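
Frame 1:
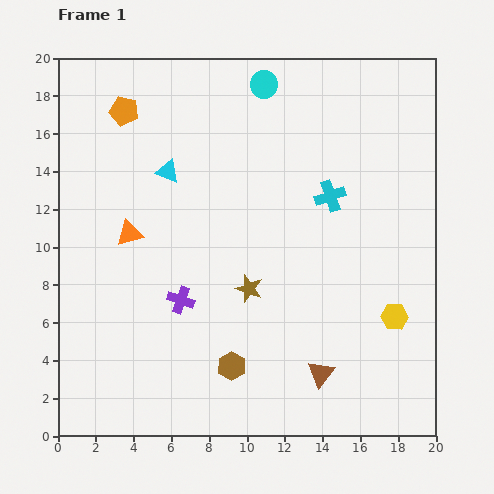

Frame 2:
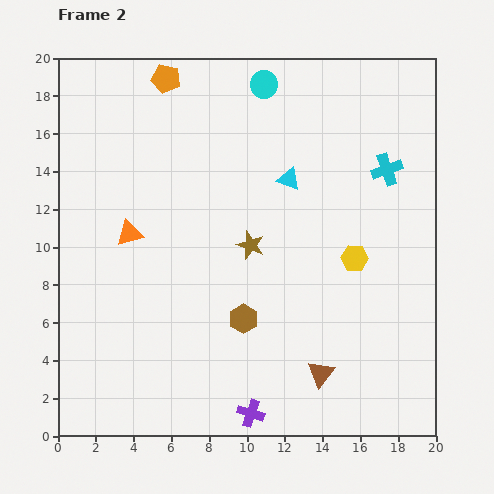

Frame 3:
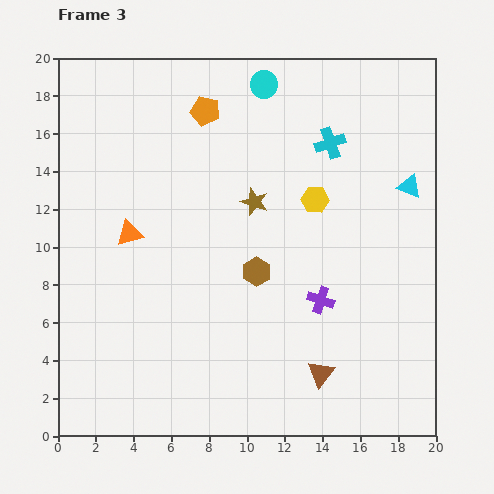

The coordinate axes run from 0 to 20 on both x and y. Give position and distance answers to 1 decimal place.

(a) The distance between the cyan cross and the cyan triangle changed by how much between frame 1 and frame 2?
-3.5

Distance in frame 1: 8.7. Distance in frame 2: 5.2.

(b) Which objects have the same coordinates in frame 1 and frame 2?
the orange triangle, the brown triangle, the cyan circle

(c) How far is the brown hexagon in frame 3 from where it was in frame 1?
5.2

The brown hexagon moved from (9.2, 3.7) to (10.5, 8.7), a distance of √(1.3² + 5.0²) ≈ 5.2.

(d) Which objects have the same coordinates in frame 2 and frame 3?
the orange triangle, the brown triangle, the cyan circle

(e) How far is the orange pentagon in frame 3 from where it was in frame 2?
2.7

The orange pentagon moved from (5.7, 18.9) to (7.8, 17.2), a distance of √(2.1² + 1.7²) ≈ 2.7.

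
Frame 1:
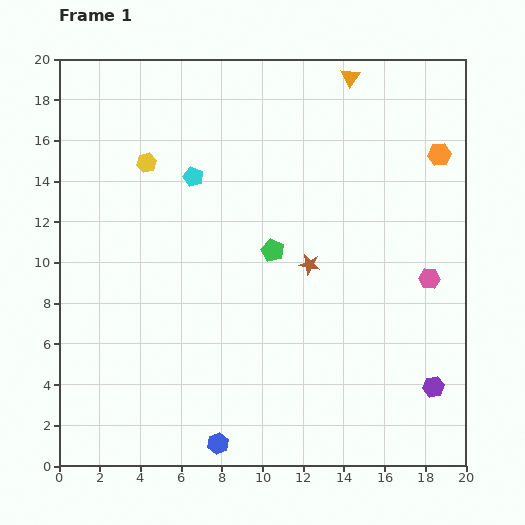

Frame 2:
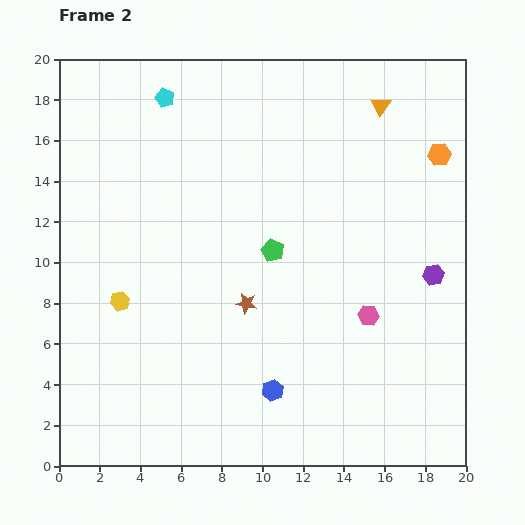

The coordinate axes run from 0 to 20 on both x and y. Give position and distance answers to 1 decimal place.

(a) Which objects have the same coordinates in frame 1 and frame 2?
the green pentagon, the orange hexagon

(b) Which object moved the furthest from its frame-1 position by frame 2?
the yellow hexagon

(moved 6.9; next 5.5)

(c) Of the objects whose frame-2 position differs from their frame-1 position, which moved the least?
the orange triangle

(moved 2.1)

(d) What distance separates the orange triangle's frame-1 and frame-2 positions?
2.1

The orange triangle moved from (14.3, 19.1) to (15.8, 17.7), a distance of √(1.5² + 1.4²) ≈ 2.1.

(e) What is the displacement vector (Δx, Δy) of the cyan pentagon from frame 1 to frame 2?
(-1.4, 3.9)

The cyan pentagon was at (6.6, 14.2) in frame 1 and (5.2, 18.1) in frame 2.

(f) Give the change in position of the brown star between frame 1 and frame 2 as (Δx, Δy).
(-3.1, -1.9)

The brown star was at (12.3, 9.9) in frame 1 and (9.2, 8.0) in frame 2.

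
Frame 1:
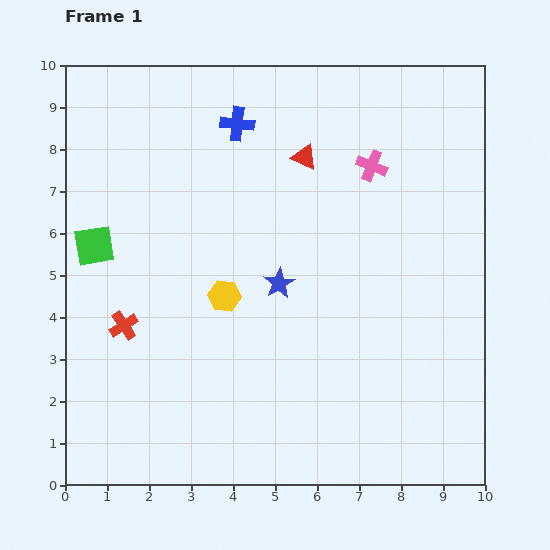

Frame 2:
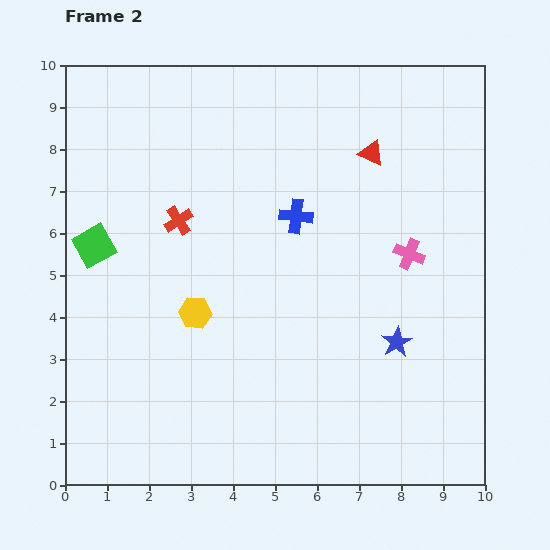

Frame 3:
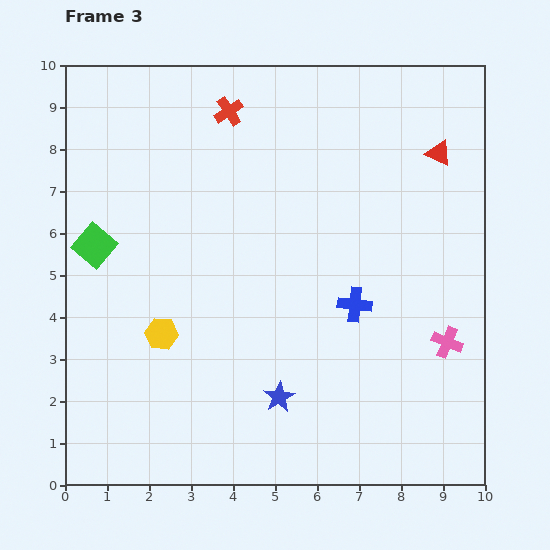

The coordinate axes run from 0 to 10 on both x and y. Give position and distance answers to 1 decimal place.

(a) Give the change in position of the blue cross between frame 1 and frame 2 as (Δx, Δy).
(1.4, -2.2)

The blue cross was at (4.1, 8.6) in frame 1 and (5.5, 6.4) in frame 2.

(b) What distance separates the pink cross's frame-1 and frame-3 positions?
4.6

The pink cross moved from (7.3, 7.6) to (9.1, 3.4), a distance of √(1.8² + 4.2²) ≈ 4.6.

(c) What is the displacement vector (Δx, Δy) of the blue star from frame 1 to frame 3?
(0.0, -2.7)

The blue star was at (5.1, 4.8) in frame 1 and (5.1, 2.1) in frame 3.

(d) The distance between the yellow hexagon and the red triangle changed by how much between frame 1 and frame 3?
+4.1

Distance in frame 1: 3.8. Distance in frame 3: 7.9.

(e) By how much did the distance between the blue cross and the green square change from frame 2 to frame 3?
+1.5

Distance in frame 2: 4.9. Distance in frame 3: 6.4.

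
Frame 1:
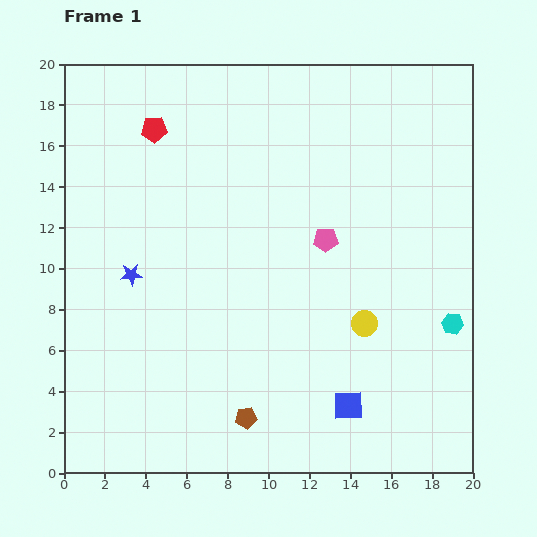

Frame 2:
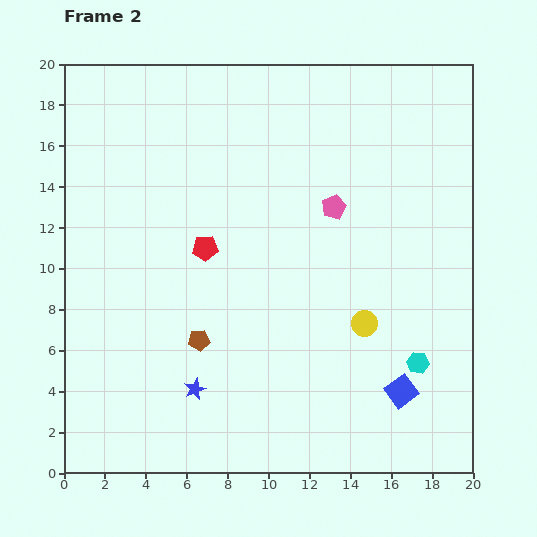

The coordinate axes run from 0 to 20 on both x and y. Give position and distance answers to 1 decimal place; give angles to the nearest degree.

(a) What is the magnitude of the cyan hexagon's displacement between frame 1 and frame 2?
2.5

The cyan hexagon moved from (19.0, 7.3) to (17.3, 5.4), a distance of √(1.7² + 1.9²) ≈ 2.5.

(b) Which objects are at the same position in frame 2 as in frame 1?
the yellow circle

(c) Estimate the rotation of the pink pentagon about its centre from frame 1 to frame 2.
23° counter-clockwise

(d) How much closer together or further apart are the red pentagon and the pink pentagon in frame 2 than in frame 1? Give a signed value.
-3.4

Distance in frame 1: 10.0. Distance in frame 2: 6.6.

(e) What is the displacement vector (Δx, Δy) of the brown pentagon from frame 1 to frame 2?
(-2.3, 3.8)

The brown pentagon was at (8.9, 2.7) in frame 1 and (6.6, 6.5) in frame 2.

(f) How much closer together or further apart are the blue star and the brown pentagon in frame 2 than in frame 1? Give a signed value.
-6.6

Distance in frame 1: 9.0. Distance in frame 2: 2.4.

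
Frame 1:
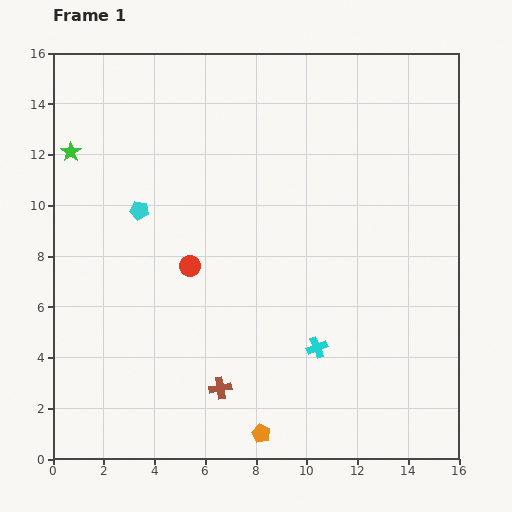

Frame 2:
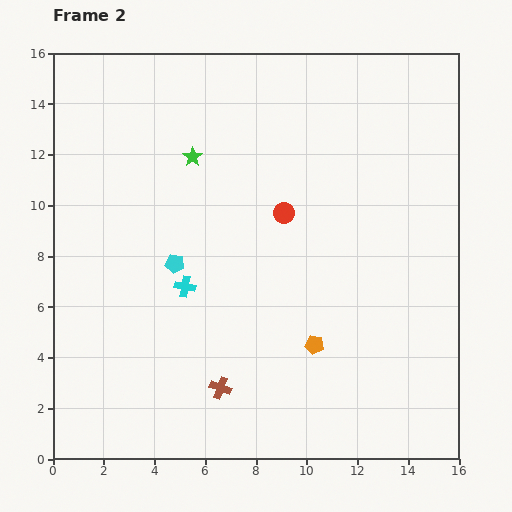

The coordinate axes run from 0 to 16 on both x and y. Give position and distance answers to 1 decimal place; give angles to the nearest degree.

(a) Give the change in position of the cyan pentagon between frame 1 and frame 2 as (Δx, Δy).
(1.4, -2.1)

The cyan pentagon was at (3.4, 9.8) in frame 1 and (4.8, 7.7) in frame 2.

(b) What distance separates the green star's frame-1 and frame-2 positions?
4.8

The green star moved from (0.7, 12.1) to (5.5, 11.9), a distance of √(4.8² + 0.2²) ≈ 4.8.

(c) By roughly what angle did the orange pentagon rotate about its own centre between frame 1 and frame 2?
15° counter-clockwise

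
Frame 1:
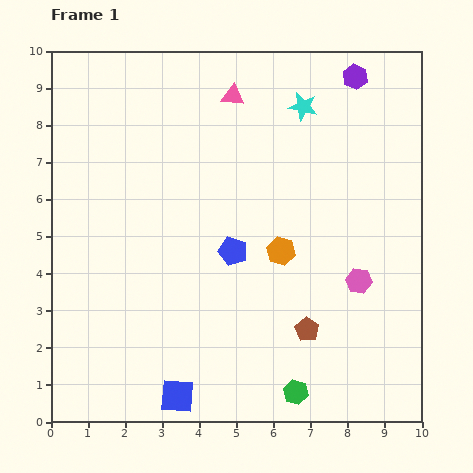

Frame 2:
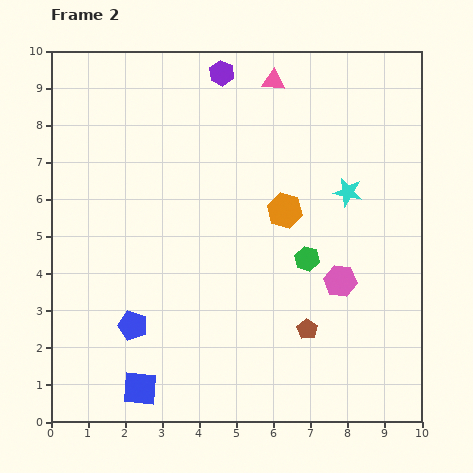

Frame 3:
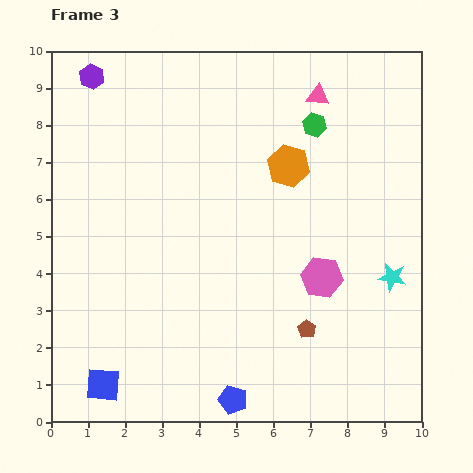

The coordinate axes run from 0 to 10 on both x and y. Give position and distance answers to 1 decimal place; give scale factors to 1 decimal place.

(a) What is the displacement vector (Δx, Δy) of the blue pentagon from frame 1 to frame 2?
(-2.7, -2.0)

The blue pentagon was at (4.9, 4.6) in frame 1 and (2.2, 2.6) in frame 2.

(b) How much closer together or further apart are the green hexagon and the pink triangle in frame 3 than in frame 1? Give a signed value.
-7.4

Distance in frame 1: 8.2. Distance in frame 3: 0.8.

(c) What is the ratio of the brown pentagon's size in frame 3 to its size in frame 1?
0.7×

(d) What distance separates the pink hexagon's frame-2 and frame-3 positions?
0.5

The pink hexagon moved from (7.8, 3.8) to (7.3, 3.9), a distance of √(0.5² + 0.1²) ≈ 0.5.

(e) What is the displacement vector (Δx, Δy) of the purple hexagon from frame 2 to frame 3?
(-3.5, -0.1)

The purple hexagon was at (4.6, 9.4) in frame 2 and (1.1, 9.3) in frame 3.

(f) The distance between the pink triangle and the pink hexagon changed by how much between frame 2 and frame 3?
-0.8

Distance in frame 2: 5.7. Distance in frame 3: 4.9.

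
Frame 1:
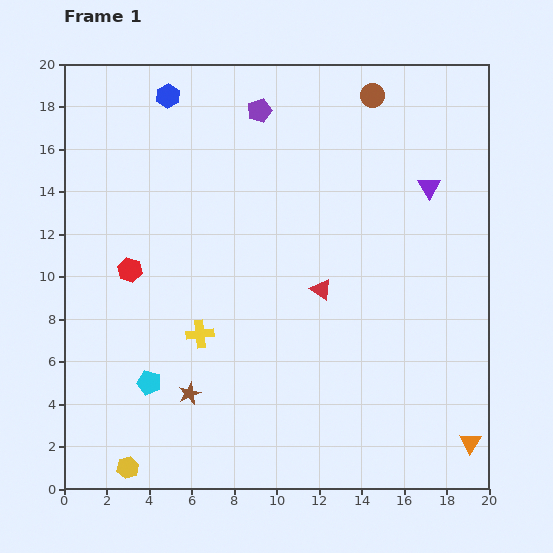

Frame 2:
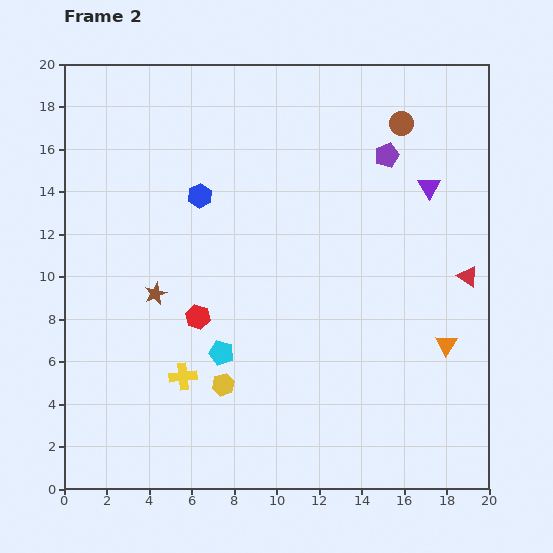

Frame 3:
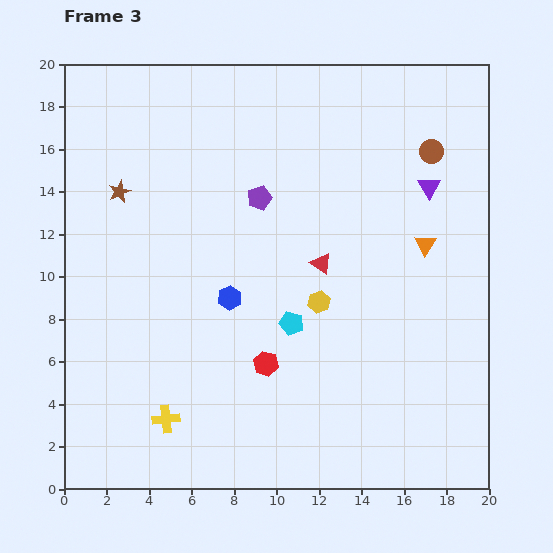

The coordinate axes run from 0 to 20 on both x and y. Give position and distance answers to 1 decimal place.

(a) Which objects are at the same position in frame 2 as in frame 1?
the purple triangle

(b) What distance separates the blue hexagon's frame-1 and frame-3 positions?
9.9

The blue hexagon moved from (4.9, 18.5) to (7.8, 9.0), a distance of √(2.9² + 9.5²) ≈ 9.9.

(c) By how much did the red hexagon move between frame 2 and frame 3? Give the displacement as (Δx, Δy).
(3.2, -2.2)

The red hexagon was at (6.3, 8.1) in frame 2 and (9.5, 5.9) in frame 3.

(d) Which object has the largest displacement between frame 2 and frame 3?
the red triangle

(moved 6.9; next 6.3)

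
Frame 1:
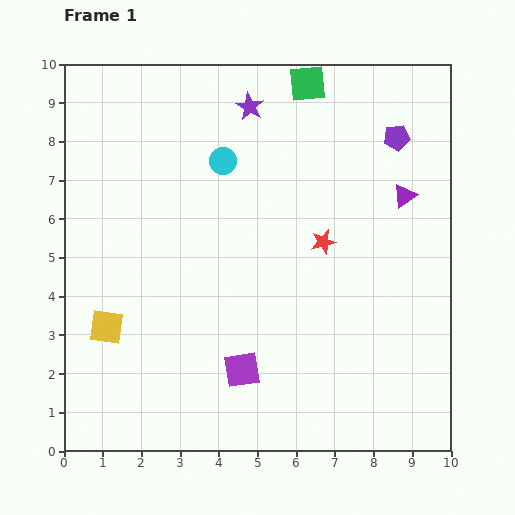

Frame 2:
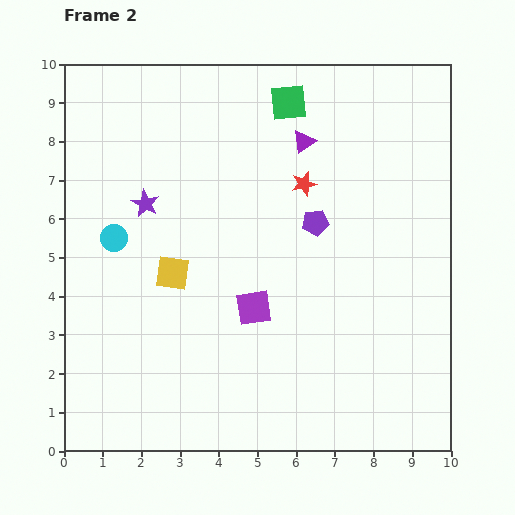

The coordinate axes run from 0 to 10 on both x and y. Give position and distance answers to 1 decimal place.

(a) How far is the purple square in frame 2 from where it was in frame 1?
1.6

The purple square moved from (4.6, 2.1) to (4.9, 3.7), a distance of √(0.3² + 1.6²) ≈ 1.6.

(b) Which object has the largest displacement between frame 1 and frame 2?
the purple star

(moved 3.7; next 3.4)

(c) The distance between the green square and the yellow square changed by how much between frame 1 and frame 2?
-2.9

Distance in frame 1: 8.2. Distance in frame 2: 5.3.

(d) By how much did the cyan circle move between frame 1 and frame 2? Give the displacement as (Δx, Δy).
(-2.8, -2.0)

The cyan circle was at (4.1, 7.5) in frame 1 and (1.3, 5.5) in frame 2.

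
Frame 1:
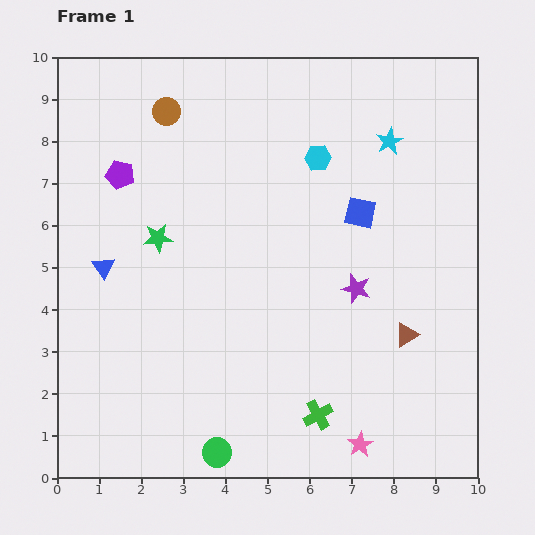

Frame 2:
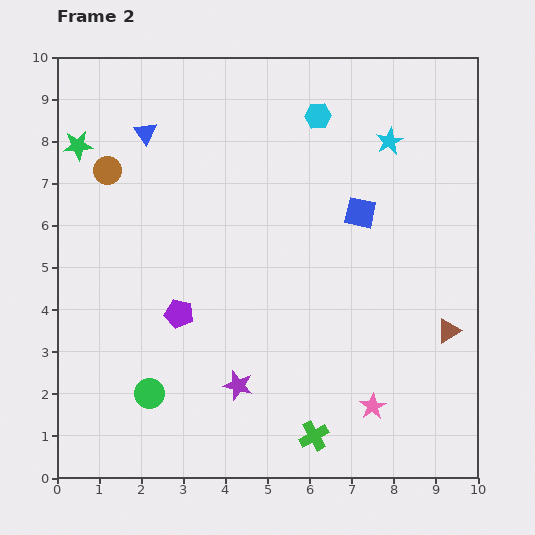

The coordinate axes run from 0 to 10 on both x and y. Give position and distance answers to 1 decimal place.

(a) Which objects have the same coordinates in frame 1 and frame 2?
the cyan star, the blue square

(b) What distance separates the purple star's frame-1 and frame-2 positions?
3.6

The purple star moved from (7.1, 4.5) to (4.3, 2.2), a distance of √(2.8² + 2.3²) ≈ 3.6.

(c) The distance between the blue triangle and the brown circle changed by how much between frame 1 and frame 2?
-2.7

Distance in frame 1: 4.0. Distance in frame 2: 1.3.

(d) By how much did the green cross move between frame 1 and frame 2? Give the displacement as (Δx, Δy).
(-0.1, -0.5)

The green cross was at (6.2, 1.5) in frame 1 and (6.1, 1.0) in frame 2.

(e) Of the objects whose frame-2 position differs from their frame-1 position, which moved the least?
the green cross

(moved 0.5)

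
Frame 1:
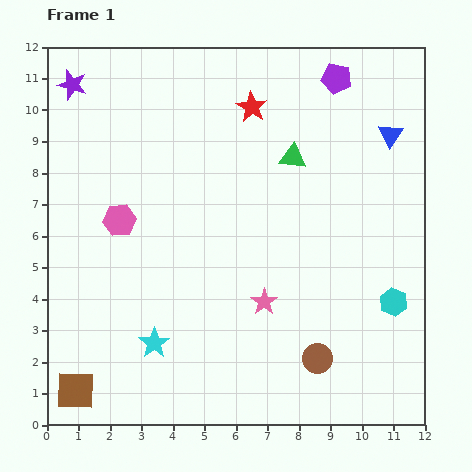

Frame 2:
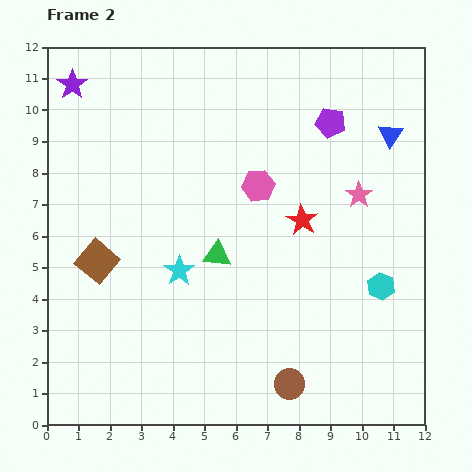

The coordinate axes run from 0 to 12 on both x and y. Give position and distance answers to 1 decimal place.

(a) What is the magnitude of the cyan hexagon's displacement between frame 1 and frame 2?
0.6

The cyan hexagon moved from (11.0, 3.9) to (10.6, 4.4), a distance of √(0.4² + 0.5²) ≈ 0.6.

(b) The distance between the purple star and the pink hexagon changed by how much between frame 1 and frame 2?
+2.1

Distance in frame 1: 4.6. Distance in frame 2: 6.7.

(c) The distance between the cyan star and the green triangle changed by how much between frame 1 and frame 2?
-6.1

Distance in frame 1: 7.4. Distance in frame 2: 1.3.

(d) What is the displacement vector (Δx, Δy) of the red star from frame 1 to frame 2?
(1.6, -3.6)

The red star was at (6.5, 10.1) in frame 1 and (8.1, 6.5) in frame 2.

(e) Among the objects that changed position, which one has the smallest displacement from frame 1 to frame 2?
the cyan hexagon

(moved 0.6)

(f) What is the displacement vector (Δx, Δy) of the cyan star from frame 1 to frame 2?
(0.8, 2.3)

The cyan star was at (3.4, 2.6) in frame 1 and (4.2, 4.9) in frame 2.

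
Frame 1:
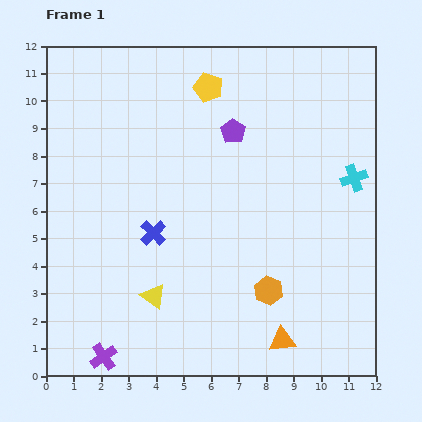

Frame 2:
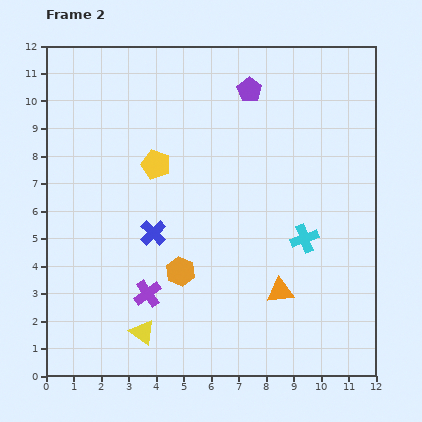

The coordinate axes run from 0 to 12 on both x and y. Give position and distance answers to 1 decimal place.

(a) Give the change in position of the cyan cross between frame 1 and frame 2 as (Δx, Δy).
(-1.8, -2.2)

The cyan cross was at (11.2, 7.2) in frame 1 and (9.4, 5.0) in frame 2.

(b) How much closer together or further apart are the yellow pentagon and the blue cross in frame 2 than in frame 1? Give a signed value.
-3.2

Distance in frame 1: 5.7. Distance in frame 2: 2.5.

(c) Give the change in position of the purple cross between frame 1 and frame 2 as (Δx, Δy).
(1.6, 2.3)

The purple cross was at (2.1, 0.7) in frame 1 and (3.7, 3.0) in frame 2.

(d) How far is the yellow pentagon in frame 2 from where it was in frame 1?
3.4

The yellow pentagon moved from (5.9, 10.5) to (4.0, 7.7), a distance of √(1.9² + 2.8²) ≈ 3.4.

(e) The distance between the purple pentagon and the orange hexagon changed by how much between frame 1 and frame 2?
+1.2

Distance in frame 1: 5.9. Distance in frame 2: 7.1.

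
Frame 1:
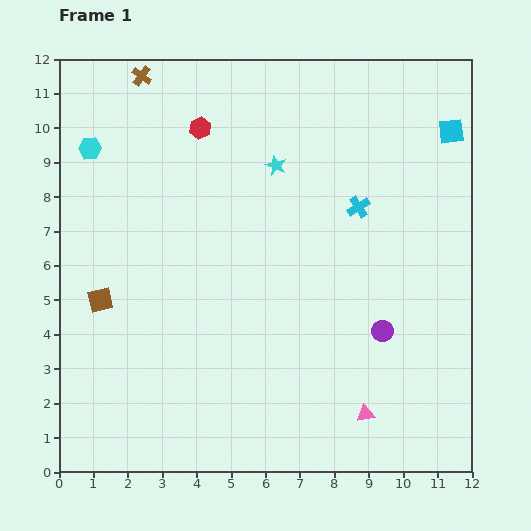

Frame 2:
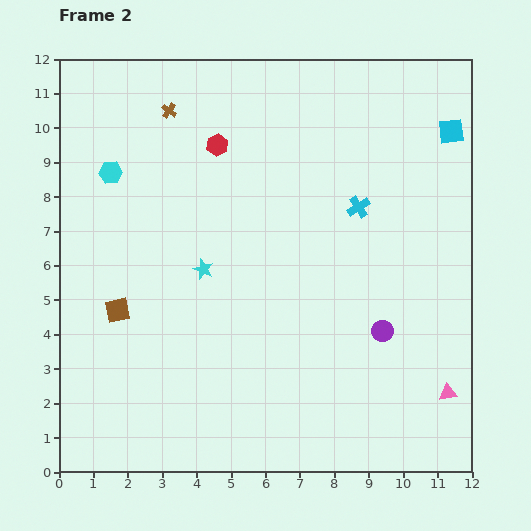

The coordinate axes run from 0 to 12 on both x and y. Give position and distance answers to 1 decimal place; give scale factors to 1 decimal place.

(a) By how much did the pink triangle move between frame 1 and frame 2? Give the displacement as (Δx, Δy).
(2.4, 0.6)

The pink triangle was at (8.9, 1.7) in frame 1 and (11.3, 2.3) in frame 2.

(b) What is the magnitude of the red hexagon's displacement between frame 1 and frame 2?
0.7

The red hexagon moved from (4.1, 10.0) to (4.6, 9.5), a distance of √(0.5² + 0.5²) ≈ 0.7.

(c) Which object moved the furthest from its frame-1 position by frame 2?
the cyan star

(moved 3.7; next 2.5)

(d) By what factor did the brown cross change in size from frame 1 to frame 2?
0.8×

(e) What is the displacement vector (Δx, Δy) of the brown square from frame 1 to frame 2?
(0.5, -0.3)

The brown square was at (1.2, 5.0) in frame 1 and (1.7, 4.7) in frame 2.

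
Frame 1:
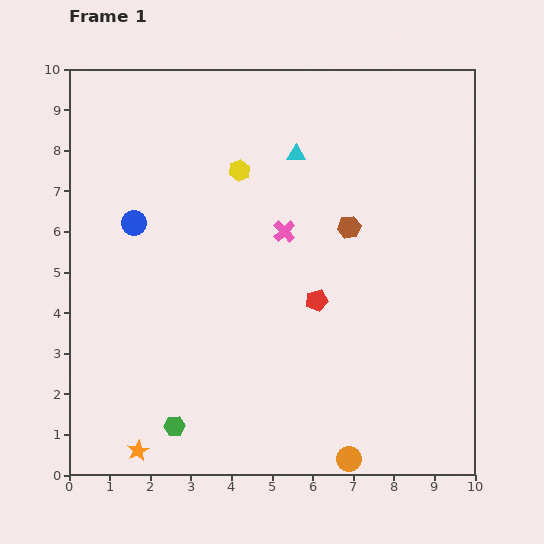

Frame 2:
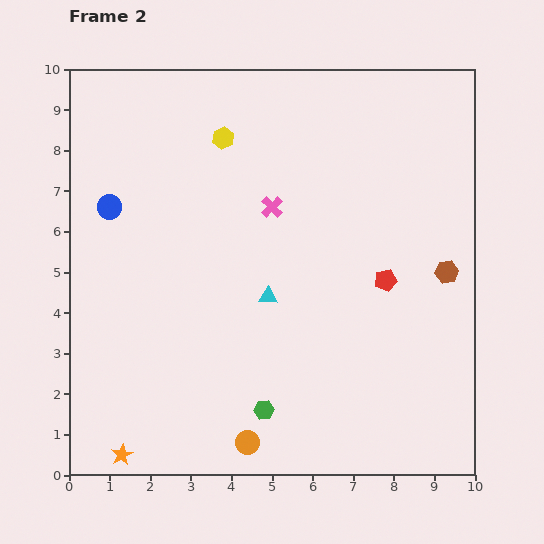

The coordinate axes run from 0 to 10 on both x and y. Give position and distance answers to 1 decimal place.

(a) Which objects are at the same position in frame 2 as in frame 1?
none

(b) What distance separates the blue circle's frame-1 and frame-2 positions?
0.7

The blue circle moved from (1.6, 6.2) to (1.0, 6.6), a distance of √(0.6² + 0.4²) ≈ 0.7.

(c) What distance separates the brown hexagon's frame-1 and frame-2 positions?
2.6

The brown hexagon moved from (6.9, 6.1) to (9.3, 5.0), a distance of √(2.4² + 1.1²) ≈ 2.6.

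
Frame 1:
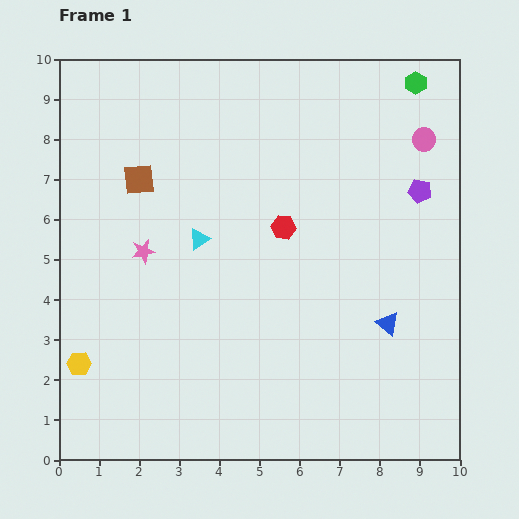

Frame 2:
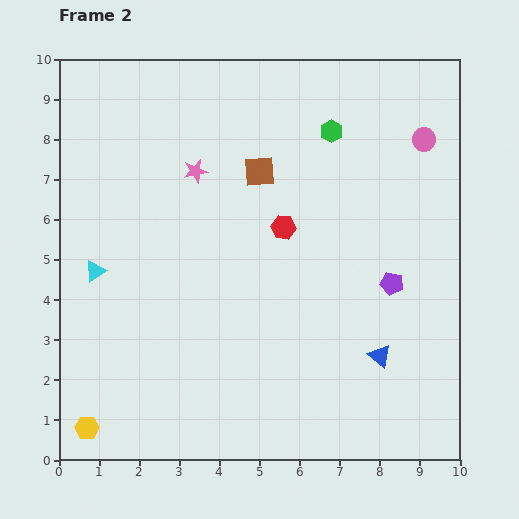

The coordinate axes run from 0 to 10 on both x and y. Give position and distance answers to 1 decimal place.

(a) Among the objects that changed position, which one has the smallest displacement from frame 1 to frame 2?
the blue triangle

(moved 0.8)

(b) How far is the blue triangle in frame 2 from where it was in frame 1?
0.8

The blue triangle moved from (8.2, 3.4) to (8.0, 2.6), a distance of √(0.2² + 0.8²) ≈ 0.8.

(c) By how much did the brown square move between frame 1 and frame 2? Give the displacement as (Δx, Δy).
(3.0, 0.2)

The brown square was at (2.0, 7.0) in frame 1 and (5.0, 7.2) in frame 2.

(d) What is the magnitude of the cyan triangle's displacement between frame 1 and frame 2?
2.7

The cyan triangle moved from (3.5, 5.5) to (0.9, 4.7), a distance of √(2.6² + 0.8²) ≈ 2.7.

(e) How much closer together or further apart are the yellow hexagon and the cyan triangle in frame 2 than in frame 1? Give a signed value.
-0.4

Distance in frame 1: 4.3. Distance in frame 2: 3.9.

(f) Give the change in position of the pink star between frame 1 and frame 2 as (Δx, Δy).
(1.3, 2.0)

The pink star was at (2.1, 5.2) in frame 1 and (3.4, 7.2) in frame 2.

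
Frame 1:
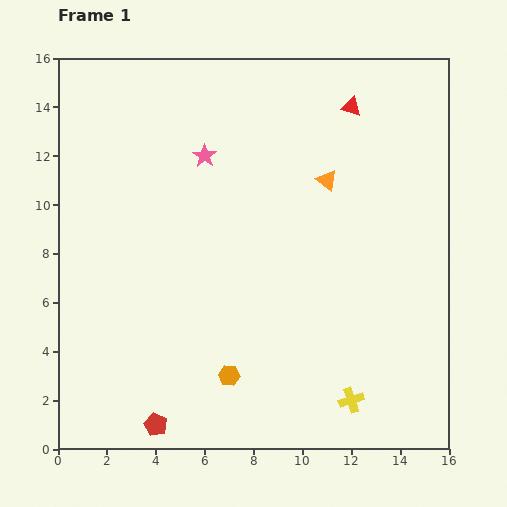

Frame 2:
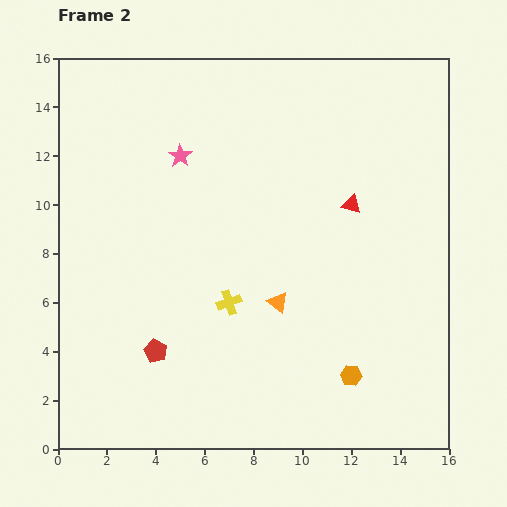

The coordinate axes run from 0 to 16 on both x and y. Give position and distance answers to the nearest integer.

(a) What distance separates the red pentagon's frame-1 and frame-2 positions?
3

The red pentagon moved from (4, 1) to (4, 4), a distance of √(0² + 3²) ≈ 3.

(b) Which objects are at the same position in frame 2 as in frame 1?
none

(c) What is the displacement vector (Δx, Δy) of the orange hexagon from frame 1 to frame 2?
(5, 0)

The orange hexagon was at (7, 3) in frame 1 and (12, 3) in frame 2.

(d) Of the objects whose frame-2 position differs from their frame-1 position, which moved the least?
the pink star

(moved 1)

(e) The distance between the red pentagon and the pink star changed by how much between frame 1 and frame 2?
-3

Distance in frame 1: 11. Distance in frame 2: 8.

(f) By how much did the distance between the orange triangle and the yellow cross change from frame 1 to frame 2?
-7

Distance in frame 1: 9. Distance in frame 2: 2.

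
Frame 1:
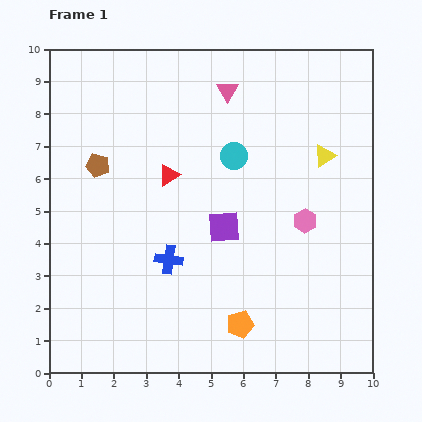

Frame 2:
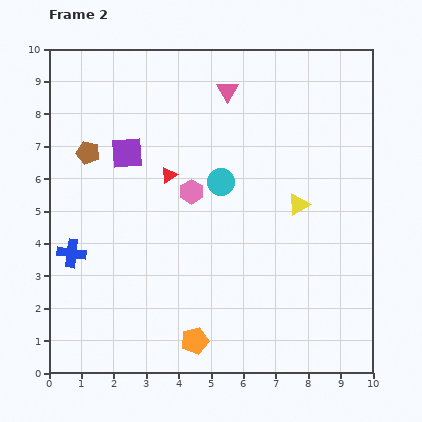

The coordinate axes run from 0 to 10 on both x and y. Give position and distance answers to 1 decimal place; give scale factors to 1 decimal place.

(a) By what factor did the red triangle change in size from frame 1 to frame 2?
0.7×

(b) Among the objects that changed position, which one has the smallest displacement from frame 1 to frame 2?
the brown pentagon

(moved 0.5)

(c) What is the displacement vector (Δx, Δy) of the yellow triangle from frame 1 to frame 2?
(-0.8, -1.5)

The yellow triangle was at (8.5, 6.7) in frame 1 and (7.7, 5.2) in frame 2.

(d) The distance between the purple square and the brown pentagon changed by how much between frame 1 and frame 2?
-3.1

Distance in frame 1: 4.3. Distance in frame 2: 1.2.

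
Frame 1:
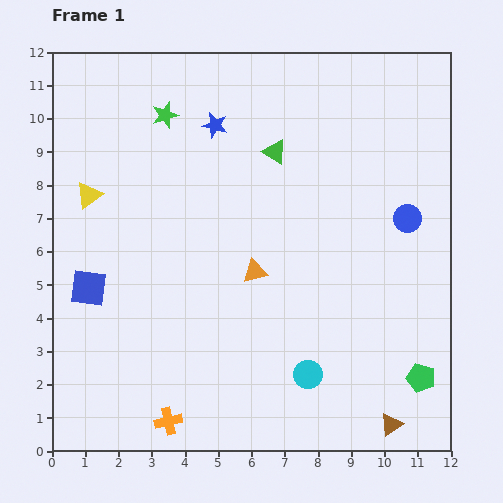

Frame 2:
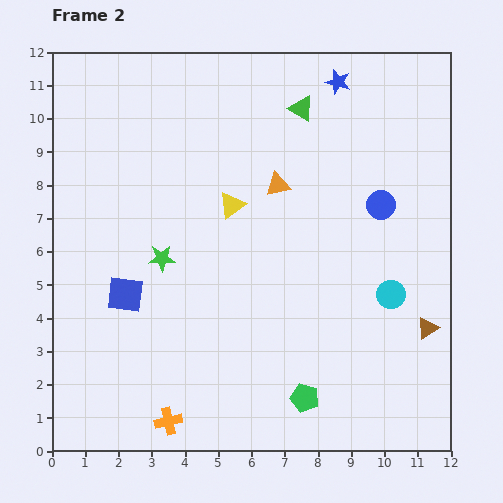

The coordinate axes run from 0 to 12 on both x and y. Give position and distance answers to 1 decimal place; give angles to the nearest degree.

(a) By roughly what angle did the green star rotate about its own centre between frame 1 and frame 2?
16° clockwise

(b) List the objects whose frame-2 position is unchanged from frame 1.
the orange cross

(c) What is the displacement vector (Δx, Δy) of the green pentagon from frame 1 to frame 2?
(-3.5, -0.6)

The green pentagon was at (11.1, 2.2) in frame 1 and (7.6, 1.6) in frame 2.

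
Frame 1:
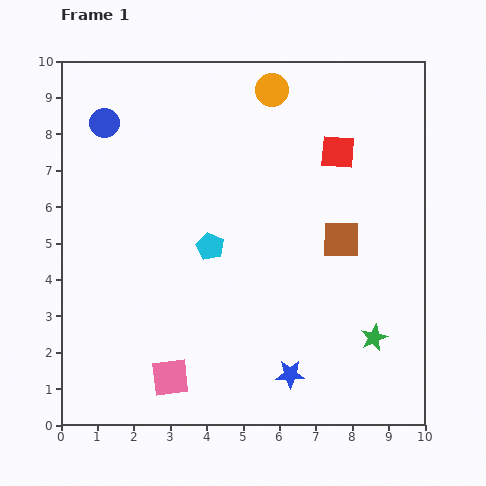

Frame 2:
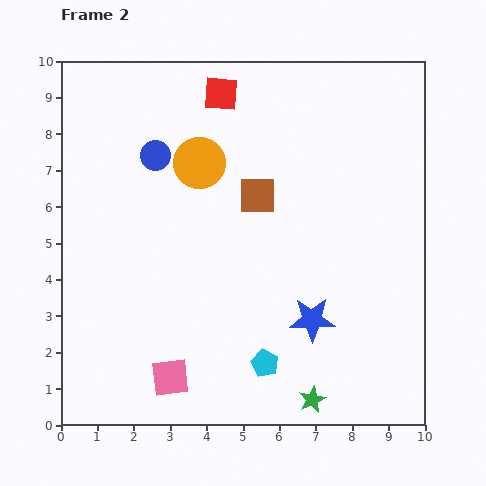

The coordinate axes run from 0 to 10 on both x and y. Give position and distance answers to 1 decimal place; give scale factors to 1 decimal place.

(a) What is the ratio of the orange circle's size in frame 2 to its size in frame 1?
1.6×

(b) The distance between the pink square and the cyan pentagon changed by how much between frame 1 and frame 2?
-1.2

Distance in frame 1: 3.8. Distance in frame 2: 2.6.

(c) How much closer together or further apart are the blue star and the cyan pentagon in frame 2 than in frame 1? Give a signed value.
-2.3

Distance in frame 1: 4.1. Distance in frame 2: 1.8.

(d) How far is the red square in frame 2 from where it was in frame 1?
3.6

The red square moved from (7.6, 7.5) to (4.4, 9.1), a distance of √(3.2² + 1.6²) ≈ 3.6.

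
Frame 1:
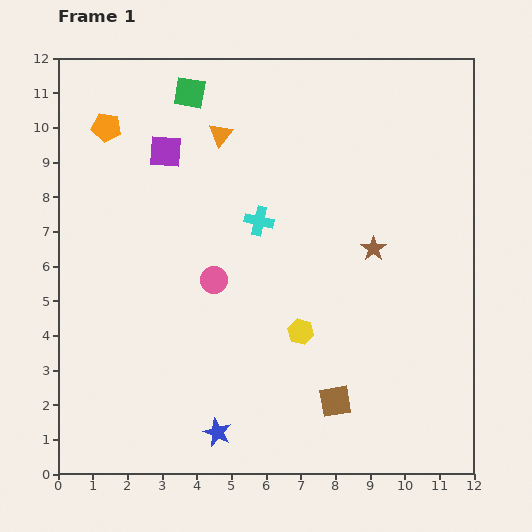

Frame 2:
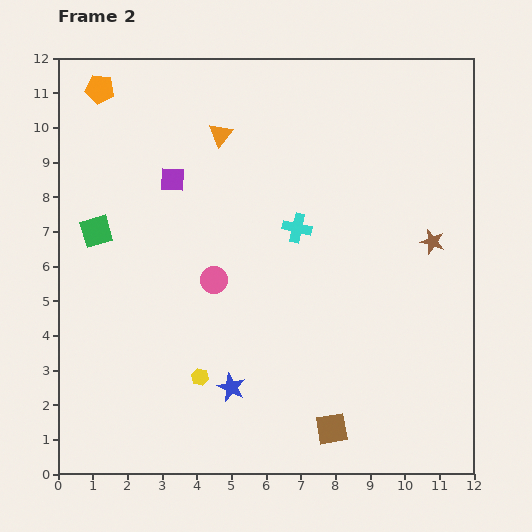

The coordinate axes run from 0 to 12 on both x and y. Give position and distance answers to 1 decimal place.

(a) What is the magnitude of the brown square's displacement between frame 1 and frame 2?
0.8

The brown square moved from (8.0, 2.1) to (7.9, 1.3), a distance of √(0.1² + 0.8²) ≈ 0.8.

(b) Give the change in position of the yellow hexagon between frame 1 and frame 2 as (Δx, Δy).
(-2.9, -1.3)

The yellow hexagon was at (7.0, 4.1) in frame 1 and (4.1, 2.8) in frame 2.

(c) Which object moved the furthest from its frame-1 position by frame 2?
the green square

(moved 4.8; next 3.2)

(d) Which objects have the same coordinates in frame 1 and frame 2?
the pink circle, the orange triangle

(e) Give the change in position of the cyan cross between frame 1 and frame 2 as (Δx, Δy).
(1.1, -0.2)

The cyan cross was at (5.8, 7.3) in frame 1 and (6.9, 7.1) in frame 2.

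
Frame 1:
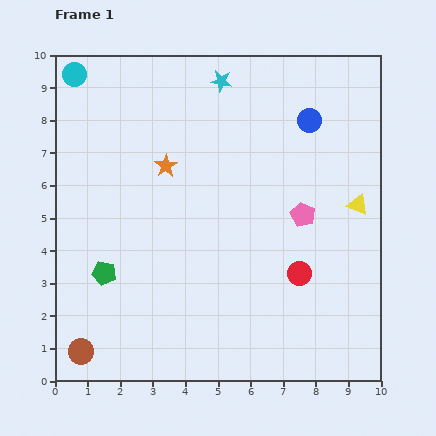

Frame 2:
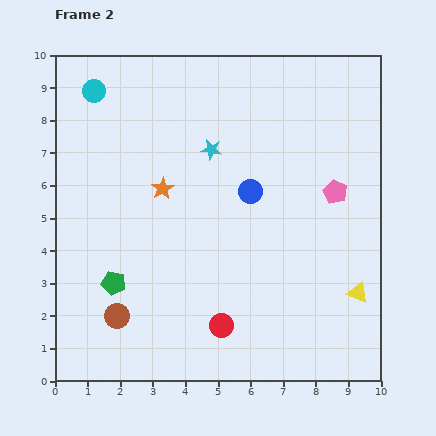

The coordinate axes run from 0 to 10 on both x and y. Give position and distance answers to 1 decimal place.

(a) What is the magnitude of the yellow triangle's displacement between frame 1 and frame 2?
2.7

The yellow triangle moved from (9.3, 5.4) to (9.3, 2.7), a distance of √(0.0² + 2.7²) ≈ 2.7.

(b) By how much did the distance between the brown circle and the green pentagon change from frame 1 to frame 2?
-1.5

Distance in frame 1: 2.5. Distance in frame 2: 1.0.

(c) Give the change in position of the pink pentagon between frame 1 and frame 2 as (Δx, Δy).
(1.0, 0.7)

The pink pentagon was at (7.6, 5.1) in frame 1 and (8.6, 5.8) in frame 2.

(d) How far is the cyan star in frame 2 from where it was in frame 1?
2.1

The cyan star moved from (5.1, 9.2) to (4.8, 7.1), a distance of √(0.3² + 2.1²) ≈ 2.1.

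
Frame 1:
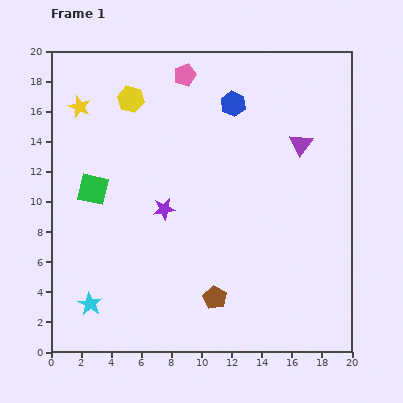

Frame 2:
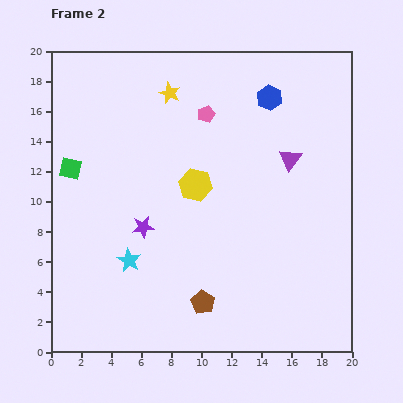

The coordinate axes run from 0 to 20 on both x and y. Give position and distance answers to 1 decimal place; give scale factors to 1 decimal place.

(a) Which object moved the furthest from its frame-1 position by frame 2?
the yellow hexagon

(moved 7.1; next 6.1)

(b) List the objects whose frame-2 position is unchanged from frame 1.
none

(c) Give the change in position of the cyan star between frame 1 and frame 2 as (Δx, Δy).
(2.6, 2.9)

The cyan star was at (2.6, 3.2) in frame 1 and (5.2, 6.1) in frame 2.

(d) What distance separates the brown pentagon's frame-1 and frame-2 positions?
0.9

The brown pentagon moved from (10.9, 3.6) to (10.1, 3.3), a distance of √(0.8² + 0.3²) ≈ 0.9.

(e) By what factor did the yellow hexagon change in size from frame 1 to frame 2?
1.3×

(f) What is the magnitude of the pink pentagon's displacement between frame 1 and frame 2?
3.0

The pink pentagon moved from (8.9, 18.4) to (10.3, 15.8), a distance of √(1.4² + 2.6²) ≈ 3.0.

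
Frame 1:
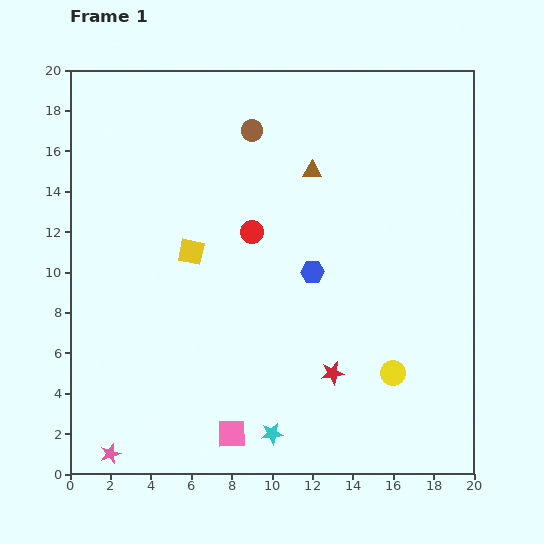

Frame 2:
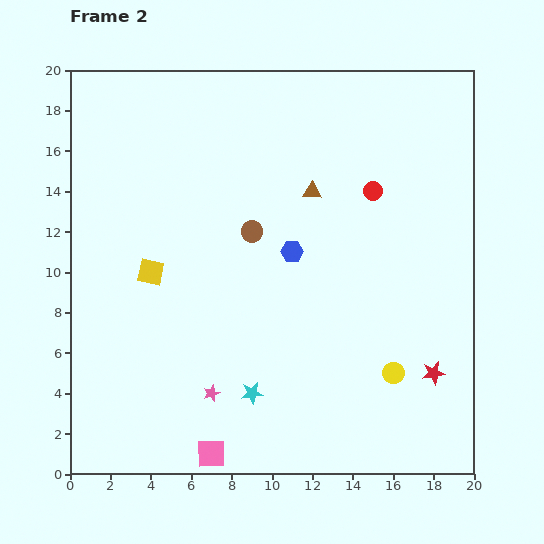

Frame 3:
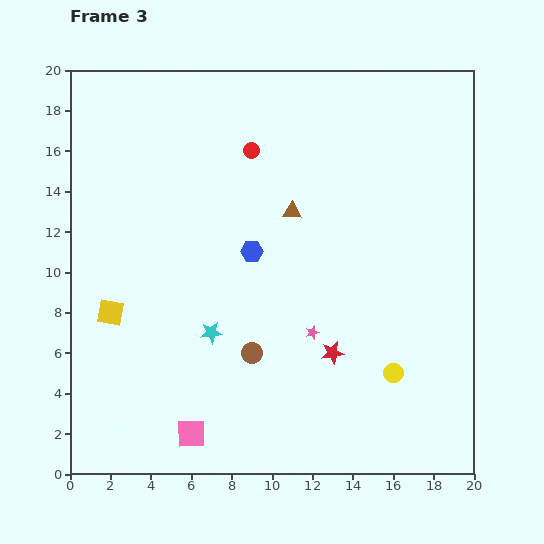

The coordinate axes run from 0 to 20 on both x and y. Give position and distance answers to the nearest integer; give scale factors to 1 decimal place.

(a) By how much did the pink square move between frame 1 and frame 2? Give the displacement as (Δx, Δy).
(-1, -1)

The pink square was at (8, 2) in frame 1 and (7, 1) in frame 2.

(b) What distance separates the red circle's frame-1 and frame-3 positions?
4

The red circle moved from (9, 12) to (9, 16), a distance of √(0² + 4²) ≈ 4.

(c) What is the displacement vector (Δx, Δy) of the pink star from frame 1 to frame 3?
(10, 6)

The pink star was at (2, 1) in frame 1 and (12, 7) in frame 3.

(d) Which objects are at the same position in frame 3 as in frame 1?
the yellow circle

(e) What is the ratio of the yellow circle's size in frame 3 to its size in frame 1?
0.8×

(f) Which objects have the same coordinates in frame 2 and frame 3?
the yellow circle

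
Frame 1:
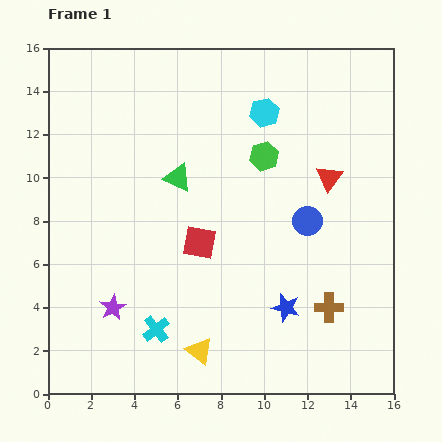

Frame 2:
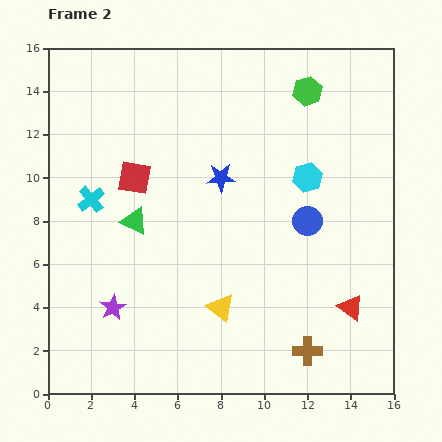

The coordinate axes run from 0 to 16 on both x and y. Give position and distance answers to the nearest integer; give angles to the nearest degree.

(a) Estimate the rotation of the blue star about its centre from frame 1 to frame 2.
17° counter-clockwise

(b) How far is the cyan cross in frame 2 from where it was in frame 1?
7

The cyan cross moved from (5, 3) to (2, 9), a distance of √(3² + 6²) ≈ 7.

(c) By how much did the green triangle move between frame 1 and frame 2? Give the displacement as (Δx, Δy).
(-2, -2)

The green triangle was at (6, 10) in frame 1 and (4, 8) in frame 2.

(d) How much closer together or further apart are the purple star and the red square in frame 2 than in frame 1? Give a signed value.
+1

Distance in frame 1: 5. Distance in frame 2: 6.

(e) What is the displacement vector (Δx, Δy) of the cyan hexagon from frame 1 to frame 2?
(2, -3)

The cyan hexagon was at (10, 13) in frame 1 and (12, 10) in frame 2.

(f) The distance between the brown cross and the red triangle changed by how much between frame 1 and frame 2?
-3

Distance in frame 1: 6. Distance in frame 2: 3.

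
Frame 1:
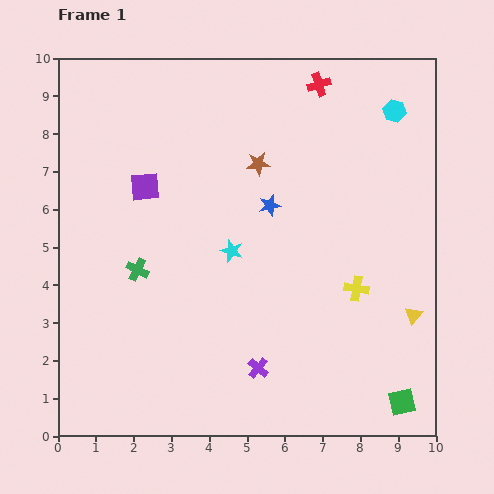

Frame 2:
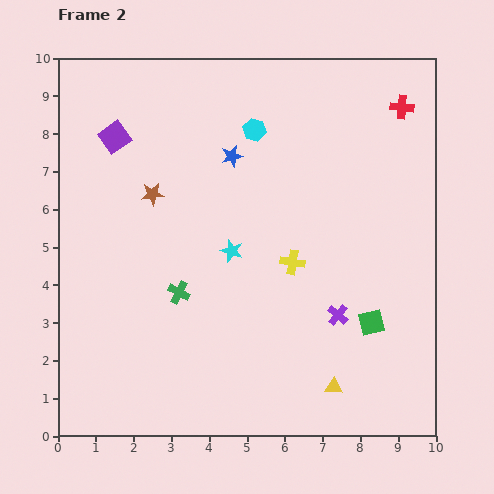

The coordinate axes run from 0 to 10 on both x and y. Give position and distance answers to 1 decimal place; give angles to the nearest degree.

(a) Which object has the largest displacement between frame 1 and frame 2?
the cyan hexagon

(moved 3.7; next 2.9)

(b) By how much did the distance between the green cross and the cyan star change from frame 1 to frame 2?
-0.7

Distance in frame 1: 2.5. Distance in frame 2: 1.8.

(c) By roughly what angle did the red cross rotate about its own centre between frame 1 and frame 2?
24° clockwise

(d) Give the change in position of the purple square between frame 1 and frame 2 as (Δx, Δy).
(-0.8, 1.3)

The purple square was at (2.3, 6.6) in frame 1 and (1.5, 7.9) in frame 2.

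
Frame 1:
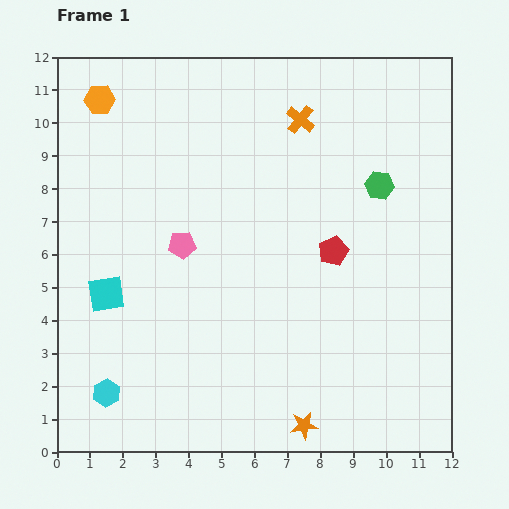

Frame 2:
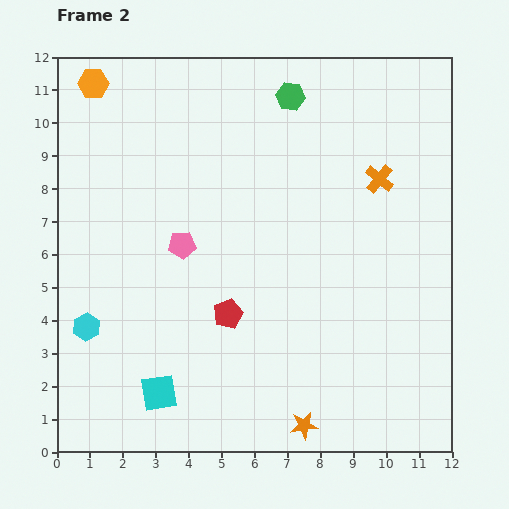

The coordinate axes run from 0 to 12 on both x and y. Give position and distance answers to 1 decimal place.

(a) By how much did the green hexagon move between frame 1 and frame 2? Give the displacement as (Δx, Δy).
(-2.7, 2.7)

The green hexagon was at (9.8, 8.1) in frame 1 and (7.1, 10.8) in frame 2.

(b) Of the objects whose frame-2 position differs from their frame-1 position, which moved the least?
the orange hexagon

(moved 0.5)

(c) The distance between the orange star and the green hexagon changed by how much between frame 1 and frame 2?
+2.3

Distance in frame 1: 7.7. Distance in frame 2: 10.0.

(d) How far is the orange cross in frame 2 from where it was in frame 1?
3.0

The orange cross moved from (7.4, 10.1) to (9.8, 8.3), a distance of √(2.4² + 1.8²) ≈ 3.0.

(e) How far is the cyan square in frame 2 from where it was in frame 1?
3.4

The cyan square moved from (1.5, 4.8) to (3.1, 1.8), a distance of √(1.6² + 3.0²) ≈ 3.4.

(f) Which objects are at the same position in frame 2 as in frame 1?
the orange star, the pink pentagon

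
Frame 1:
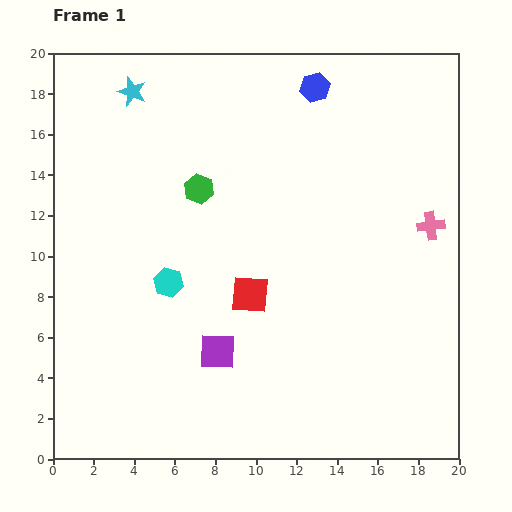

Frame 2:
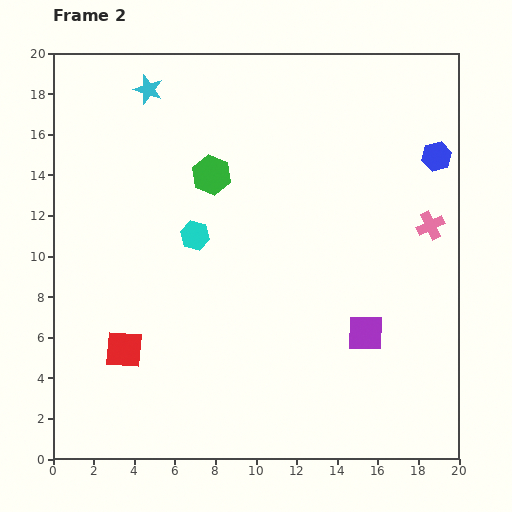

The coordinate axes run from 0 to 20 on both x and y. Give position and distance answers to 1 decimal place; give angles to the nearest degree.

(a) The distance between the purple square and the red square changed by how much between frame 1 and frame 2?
+8.7

Distance in frame 1: 3.2. Distance in frame 2: 11.9.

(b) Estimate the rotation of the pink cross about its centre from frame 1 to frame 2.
17° counter-clockwise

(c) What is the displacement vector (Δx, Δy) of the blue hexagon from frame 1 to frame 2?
(6.0, -3.4)

The blue hexagon was at (12.9, 18.3) in frame 1 and (18.9, 14.9) in frame 2.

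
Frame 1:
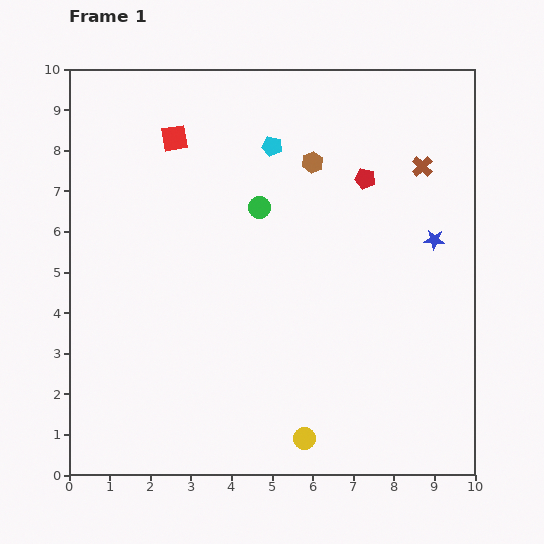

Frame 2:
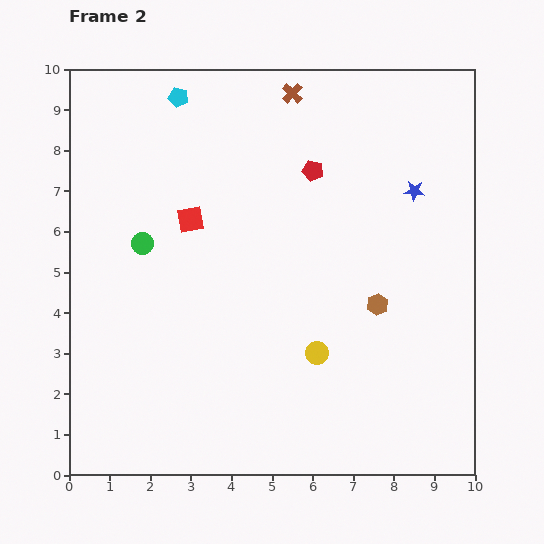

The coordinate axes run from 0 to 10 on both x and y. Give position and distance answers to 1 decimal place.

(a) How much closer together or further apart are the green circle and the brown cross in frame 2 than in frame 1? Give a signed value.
+1.1

Distance in frame 1: 4.1. Distance in frame 2: 5.2.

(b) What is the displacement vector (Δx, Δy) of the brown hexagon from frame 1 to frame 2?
(1.6, -3.5)

The brown hexagon was at (6.0, 7.7) in frame 1 and (7.6, 4.2) in frame 2.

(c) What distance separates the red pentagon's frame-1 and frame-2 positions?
1.3

The red pentagon moved from (7.3, 7.3) to (6.0, 7.5), a distance of √(1.3² + 0.2²) ≈ 1.3.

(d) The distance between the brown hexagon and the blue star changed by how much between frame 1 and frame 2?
-0.7

Distance in frame 1: 3.6. Distance in frame 2: 2.9.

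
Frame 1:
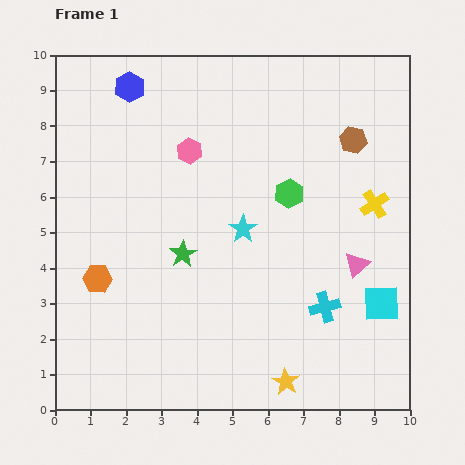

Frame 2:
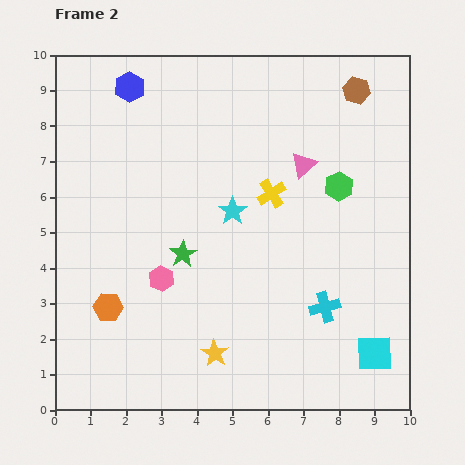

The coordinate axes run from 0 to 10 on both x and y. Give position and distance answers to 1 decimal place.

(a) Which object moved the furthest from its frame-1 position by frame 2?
the pink hexagon

(moved 3.7; next 3.2)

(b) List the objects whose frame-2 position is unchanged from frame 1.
the blue hexagon, the cyan cross, the green star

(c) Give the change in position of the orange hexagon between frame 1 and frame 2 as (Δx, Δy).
(0.3, -0.8)

The orange hexagon was at (1.2, 3.7) in frame 1 and (1.5, 2.9) in frame 2.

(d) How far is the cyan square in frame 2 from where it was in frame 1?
1.4

The cyan square moved from (9.2, 3.0) to (9.0, 1.6), a distance of √(0.2² + 1.4²) ≈ 1.4.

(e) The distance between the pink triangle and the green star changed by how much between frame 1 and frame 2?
-0.7

Distance in frame 1: 4.9. Distance in frame 2: 4.2.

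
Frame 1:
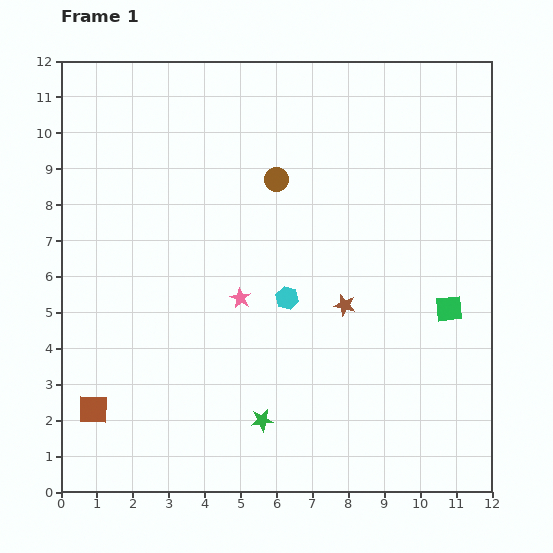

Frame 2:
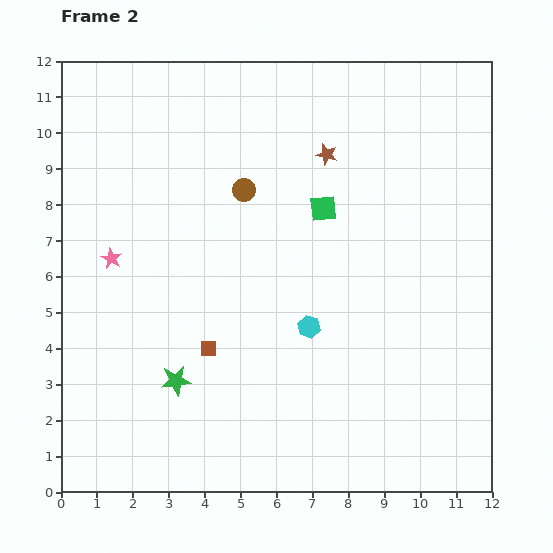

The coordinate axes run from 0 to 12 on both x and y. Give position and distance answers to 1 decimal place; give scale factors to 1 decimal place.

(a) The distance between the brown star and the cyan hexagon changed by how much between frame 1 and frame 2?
+3.2

Distance in frame 1: 1.6. Distance in frame 2: 4.8.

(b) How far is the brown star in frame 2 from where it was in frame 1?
4.2

The brown star moved from (7.9, 5.2) to (7.4, 9.4), a distance of √(0.5² + 4.2²) ≈ 4.2.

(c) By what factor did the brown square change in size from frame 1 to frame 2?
0.6×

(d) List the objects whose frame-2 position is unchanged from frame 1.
none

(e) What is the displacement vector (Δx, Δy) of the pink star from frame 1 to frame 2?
(-3.6, 1.1)

The pink star was at (5.0, 5.4) in frame 1 and (1.4, 6.5) in frame 2.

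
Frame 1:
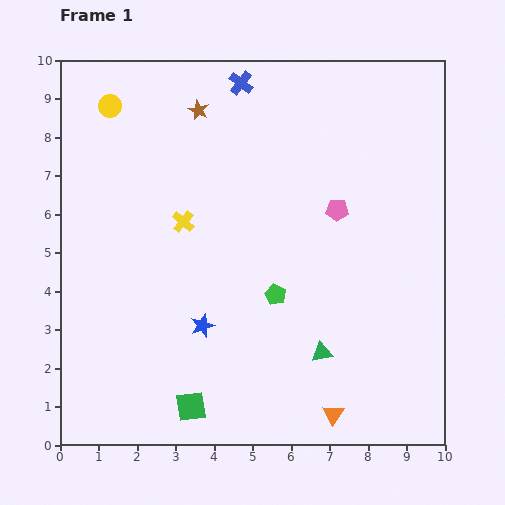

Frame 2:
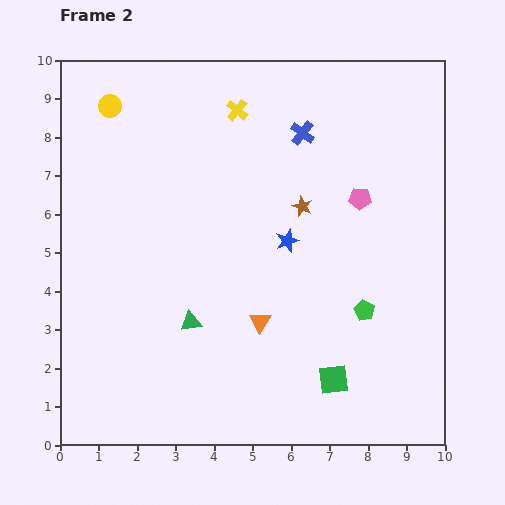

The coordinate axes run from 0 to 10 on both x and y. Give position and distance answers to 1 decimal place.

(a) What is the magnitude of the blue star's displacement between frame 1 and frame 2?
3.1

The blue star moved from (3.7, 3.1) to (5.9, 5.3), a distance of √(2.2² + 2.2²) ≈ 3.1.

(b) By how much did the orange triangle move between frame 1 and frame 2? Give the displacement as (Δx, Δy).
(-1.9, 2.4)

The orange triangle was at (7.1, 0.8) in frame 1 and (5.2, 3.2) in frame 2.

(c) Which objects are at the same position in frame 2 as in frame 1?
the yellow circle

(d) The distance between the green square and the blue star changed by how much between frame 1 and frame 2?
+1.7

Distance in frame 1: 2.1. Distance in frame 2: 3.8.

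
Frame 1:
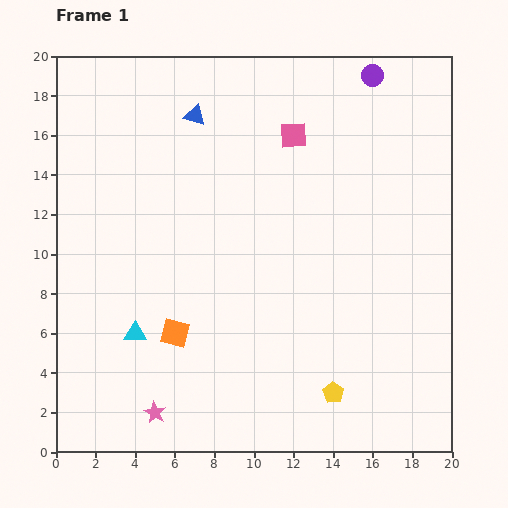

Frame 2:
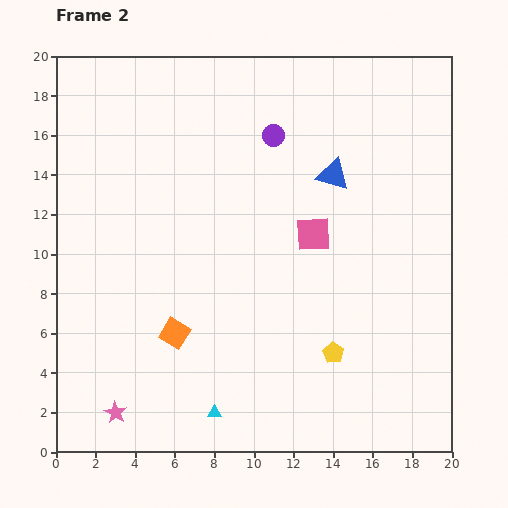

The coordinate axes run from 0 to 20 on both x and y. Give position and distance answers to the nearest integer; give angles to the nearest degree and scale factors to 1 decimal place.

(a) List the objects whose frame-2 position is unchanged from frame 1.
the orange square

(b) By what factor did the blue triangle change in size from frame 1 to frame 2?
1.5×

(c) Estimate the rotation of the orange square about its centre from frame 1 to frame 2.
17° clockwise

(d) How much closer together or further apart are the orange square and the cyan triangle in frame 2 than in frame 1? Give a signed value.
+2

Distance in frame 1: 2. Distance in frame 2: 4.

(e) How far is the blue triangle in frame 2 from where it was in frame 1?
8

The blue triangle moved from (7, 17) to (14, 14), a distance of √(7² + 3²) ≈ 8.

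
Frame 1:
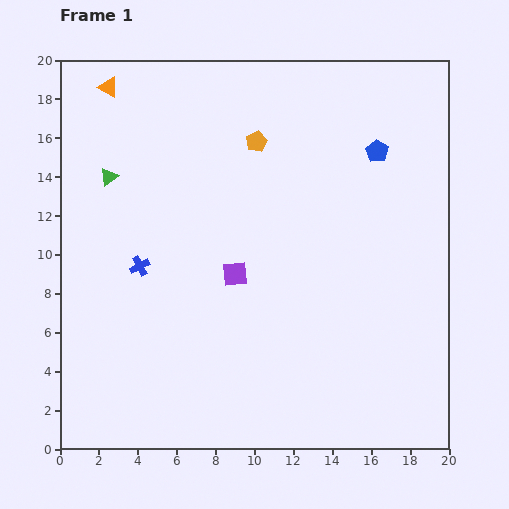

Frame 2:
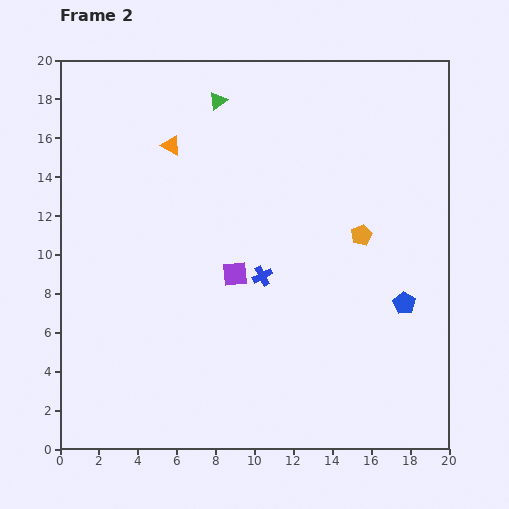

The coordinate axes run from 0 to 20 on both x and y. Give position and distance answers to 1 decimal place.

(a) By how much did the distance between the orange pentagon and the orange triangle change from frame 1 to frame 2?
+2.7

Distance in frame 1: 8.1. Distance in frame 2: 10.8.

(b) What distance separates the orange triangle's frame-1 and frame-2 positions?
4.4

The orange triangle moved from (2.5, 18.6) to (5.7, 15.6), a distance of √(3.2² + 3.0²) ≈ 4.4.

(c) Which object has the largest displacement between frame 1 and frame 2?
the blue pentagon

(moved 7.9; next 7.2)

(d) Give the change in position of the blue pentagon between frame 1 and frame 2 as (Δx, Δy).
(1.4, -7.8)

The blue pentagon was at (16.3, 15.3) in frame 1 and (17.7, 7.5) in frame 2.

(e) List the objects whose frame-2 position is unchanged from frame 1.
the purple square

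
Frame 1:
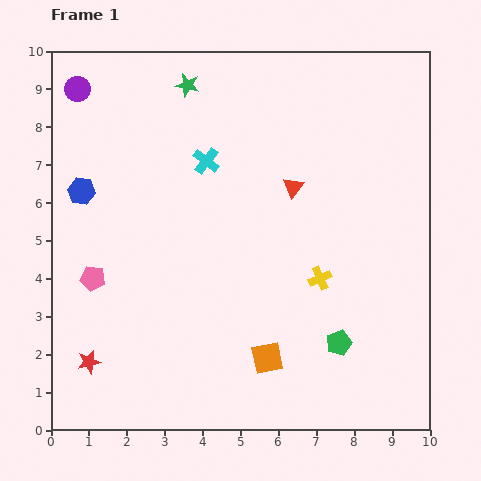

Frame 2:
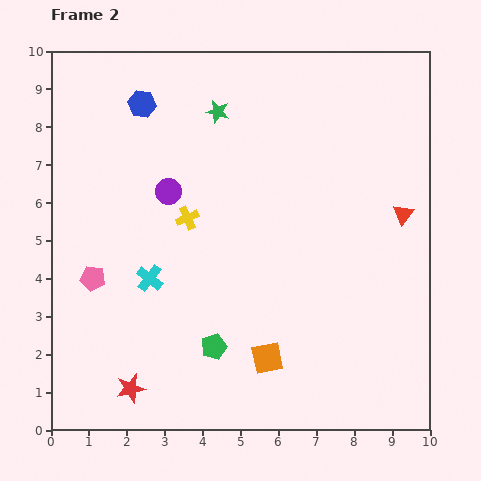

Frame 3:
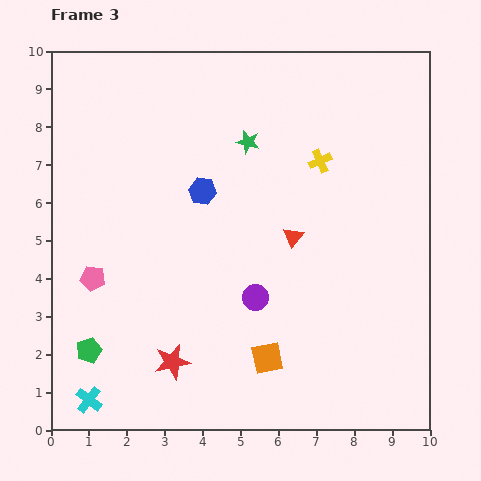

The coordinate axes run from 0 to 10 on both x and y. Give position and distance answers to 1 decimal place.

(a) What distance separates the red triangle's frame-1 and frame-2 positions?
3.0

The red triangle moved from (6.4, 6.4) to (9.3, 5.7), a distance of √(2.9² + 0.7²) ≈ 3.0.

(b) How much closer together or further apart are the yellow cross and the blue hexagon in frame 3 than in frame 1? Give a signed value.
-3.5

Distance in frame 1: 6.7. Distance in frame 3: 3.2.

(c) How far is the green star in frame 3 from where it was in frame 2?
1.1

The green star moved from (4.4, 8.4) to (5.2, 7.6), a distance of √(0.8² + 0.8²) ≈ 1.1.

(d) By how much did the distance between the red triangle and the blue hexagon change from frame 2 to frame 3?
-4.8

Distance in frame 2: 7.5. Distance in frame 3: 2.7.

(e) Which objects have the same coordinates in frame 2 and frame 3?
the pink pentagon, the orange square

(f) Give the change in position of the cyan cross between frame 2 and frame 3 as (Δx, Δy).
(-1.6, -3.2)

The cyan cross was at (2.6, 4.0) in frame 2 and (1.0, 0.8) in frame 3.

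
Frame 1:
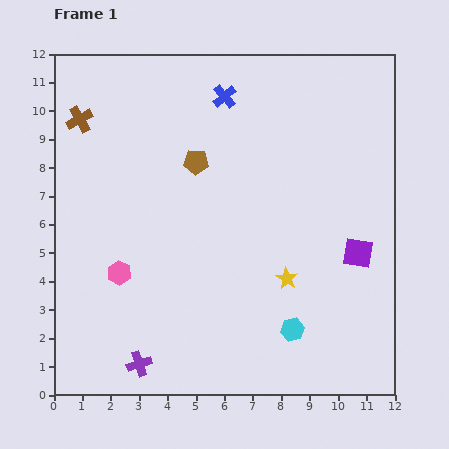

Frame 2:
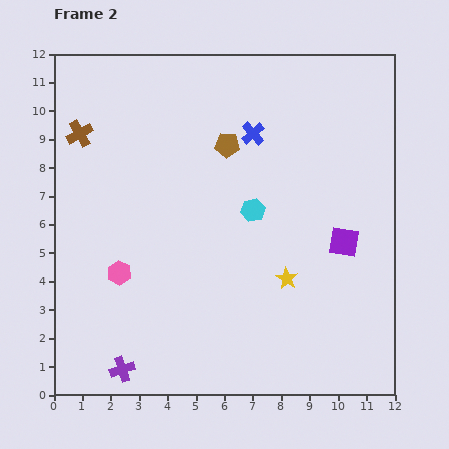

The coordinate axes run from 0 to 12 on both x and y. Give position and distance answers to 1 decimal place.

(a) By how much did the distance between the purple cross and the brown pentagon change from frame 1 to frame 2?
+1.3

Distance in frame 1: 7.4. Distance in frame 2: 8.7.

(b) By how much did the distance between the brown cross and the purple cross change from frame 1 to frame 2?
-0.5

Distance in frame 1: 8.9. Distance in frame 2: 8.4.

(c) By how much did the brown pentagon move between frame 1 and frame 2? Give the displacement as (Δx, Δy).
(1.1, 0.6)

The brown pentagon was at (5.0, 8.2) in frame 1 and (6.1, 8.8) in frame 2.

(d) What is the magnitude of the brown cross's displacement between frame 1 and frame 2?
0.5

The brown cross moved from (0.9, 9.7) to (0.9, 9.2), a distance of √(0.0² + 0.5²) ≈ 0.5.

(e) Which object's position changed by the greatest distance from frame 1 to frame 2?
the cyan hexagon

(moved 4.4; next 1.6)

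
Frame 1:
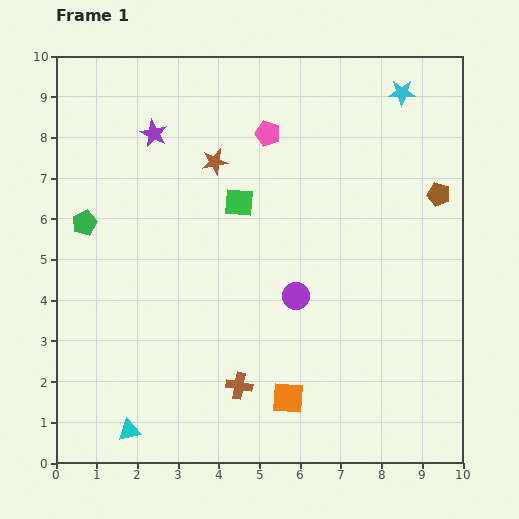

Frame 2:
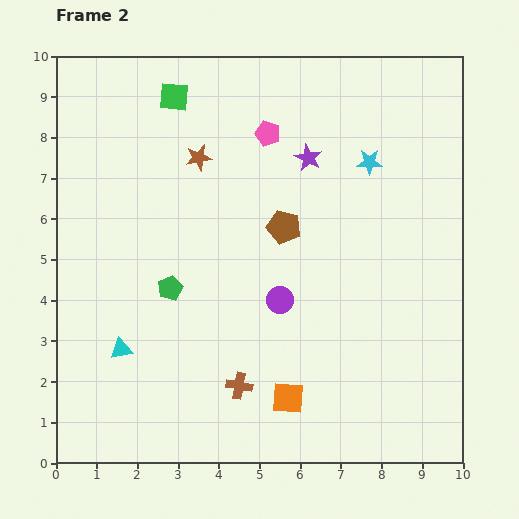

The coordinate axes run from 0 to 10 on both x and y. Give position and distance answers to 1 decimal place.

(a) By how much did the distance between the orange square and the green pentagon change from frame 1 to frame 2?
-2.6

Distance in frame 1: 6.6. Distance in frame 2: 4.0.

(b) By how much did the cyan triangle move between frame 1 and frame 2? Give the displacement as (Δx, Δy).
(-0.2, 2.0)

The cyan triangle was at (1.8, 0.8) in frame 1 and (1.6, 2.8) in frame 2.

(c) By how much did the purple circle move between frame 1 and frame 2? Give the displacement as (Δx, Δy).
(-0.4, -0.1)

The purple circle was at (5.9, 4.1) in frame 1 and (5.5, 4.0) in frame 2.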